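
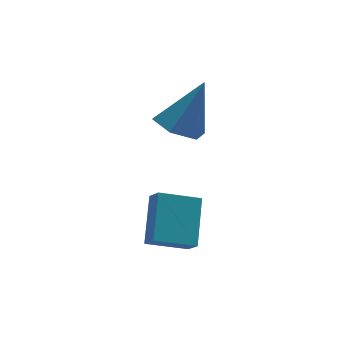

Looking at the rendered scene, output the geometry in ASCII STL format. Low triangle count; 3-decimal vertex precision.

solid 
facet normal -0.895 0.295 0.335
outer loop
vertex -2.091 -0.655 -1.335
vertex -2.14 -0.117 -1.939
vertex -2.887 -1.893 -2.372
endloop
endfacet
facet normal 0.061 -0.664 0.746
outer loop
vertex -1.58 -2.323 -2.861
vertex -2.091 -0.655 -1.335
vertex -2.887 -1.893 -2.372
endloop
endfacet
facet normal -0.895 0.295 0.336
outer loop
vertex -2.887 -1.893 -2.372
vertex -2.14 -0.117 -1.939
vertex -2.936 -1.355 -2.975
endloop
endfacet
facet normal -0.442 -0.687 -0.577
outer loop
vertex -2.936 -1.355 -2.975
vertex -1.58 -2.323 -2.861
vertex -2.887 -1.893 -2.372
endloop
endfacet
facet normal 0.442 0.687 0.576
outer loop
vertex -2.091 -0.655 -1.335
vertex -0.833 -0.547 -2.428
vertex -2.14 -0.117 -1.939
endloop
endfacet
facet normal 0.061 -0.663 0.746
outer loop
vertex -0.784 -1.085 -1.825
vertex -2.091 -0.655 -1.335
vertex -1.58 -2.323 -2.861
endloop
endfacet
facet normal 0.442 0.687 0.577
outer loop
vertex -0.784 -1.085 -1.825
vertex -0.833 -0.547 -2.428
vertex -2.091 -0.655 -1.335
endloop
endfacet
facet normal -0.061 0.663 -0.746
outer loop
vertex -2.14 -0.117 -1.939
vertex -0.833 -0.547 -2.428
vertex -2.936 -1.355 -2.975
endloop
endfacet
facet normal -0.442 -0.687 -0.576
outer loop
vertex -1.629 -1.785 -3.465
vertex -1.58 -2.323 -2.861
vertex -2.936 -1.355 -2.975
endloop
endfacet
facet normal -0.061 0.664 -0.745
outer loop
vertex -2.936 -1.355 -2.975
vertex -0.833 -0.547 -2.428
vertex -1.629 -1.785 -3.465
endloop
endfacet
facet normal 0.895 -0.295 -0.335
outer loop
vertex -1.629 -1.785 -3.465
vertex -0.784 -1.085 -1.825
vertex -1.58 -2.323 -2.861
endloop
endfacet
facet normal 0.895 -0.294 -0.335
outer loop
vertex -0.833 -0.547 -2.428
vertex -0.784 -1.085 -1.825
vertex -1.629 -1.785 -3.465
endloop
endfacet
facet normal -0.488 -0.053 -0.871
outer loop
vertex 0.795 1.739 -1.369
vertex -0.001 2.065 -0.943
vertex 0.624 2.683 -1.331
endloop
endfacet
facet normal 0.975 0.182 -0.127
outer loop
vertex 0.795 1.739 -1.369
vertex 0.624 2.683 -1.331
vertex 1.001 2.175 0.843
endloop
endfacet
facet normal -0.488 -0.053 -0.871
outer loop
vertex 0.624 2.683 -1.331
vertex -0.001 2.065 -0.943
vertex -0.172 3.009 -0.905
endloop
endfacet
facet normal 0.436 0.890 0.133
outer loop
vertex 0.624 2.683 -1.331
vertex -0.172 3.009 -0.905
vertex 1.001 2.175 0.843
endloop
endfacet
facet normal -0.489 -0.053 -0.871
outer loop
vertex -0.172 3.009 -0.905
vertex -0.001 2.065 -0.943
vertex -0.796 2.391 -0.517
endloop
endfacet
facet normal -0.356 0.728 0.586
outer loop
vertex -0.172 3.009 -0.905
vertex -0.796 2.391 -0.517
vertex 1.001 2.175 0.843
endloop
endfacet
facet normal -0.489 -0.054 -0.871
outer loop
vertex -0.796 2.391 -0.517
vertex -0.001 2.065 -0.943
vertex -0.625 1.448 -0.555
endloop
endfacet
facet normal -0.608 -0.142 0.781
outer loop
vertex -0.796 2.391 -0.517
vertex -0.625 1.448 -0.555
vertex 1.001 2.175 0.843
endloop
endfacet
facet normal -0.488 -0.054 -0.871
outer loop
vertex -0.625 1.448 -0.555
vertex -0.001 2.065 -0.943
vertex 0.171 1.121 -0.981
endloop
endfacet
facet normal -0.069 -0.850 0.523
outer loop
vertex -0.625 1.448 -0.555
vertex 0.171 1.121 -0.981
vertex 1.001 2.175 0.843
endloop
endfacet
facet normal -0.488 -0.054 -0.871
outer loop
vertex 0.171 1.121 -0.981
vertex -0.001 2.065 -0.943
vertex 0.795 1.739 -1.369
endloop
endfacet
facet normal 0.723 -0.687 0.068
outer loop
vertex 0.171 1.121 -0.981
vertex 0.795 1.739 -1.369
vertex 1.001 2.175 0.843
endloop
endfacet

endsolid


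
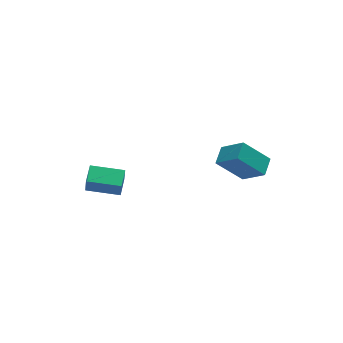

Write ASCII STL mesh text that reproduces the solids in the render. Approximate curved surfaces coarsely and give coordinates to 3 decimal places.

solid 
facet normal -0.875 0.476 0.090
outer loop
vertex -3.715 -0.022 -1.611
vertex -3.225 0.845 -1.44
vertex -3.712 0.147 -2.475
endloop
endfacet
facet normal -0.485 -0.858 -0.170
outer loop
vertex -2.295 -0.625 -2.62
vertex -3.715 -0.022 -1.611
vertex -3.712 0.147 -2.475
endloop
endfacet
facet normal -0.875 0.476 0.090
outer loop
vertex -3.712 0.147 -2.475
vertex -3.225 0.845 -1.44
vertex -3.222 1.014 -2.303
endloop
endfacet
facet normal 0.004 0.192 -0.981
outer loop
vertex -3.222 1.014 -2.303
vertex -2.295 -0.625 -2.62
vertex -3.712 0.147 -2.475
endloop
endfacet
facet normal -0.004 -0.191 0.982
outer loop
vertex -3.715 -0.022 -1.611
vertex -1.808 0.073 -1.585
vertex -3.225 0.845 -1.44
endloop
endfacet
facet normal -0.485 -0.858 -0.170
outer loop
vertex -2.298 -0.794 -1.757
vertex -3.715 -0.022 -1.611
vertex -2.295 -0.625 -2.62
endloop
endfacet
facet normal -0.004 -0.193 0.981
outer loop
vertex -2.298 -0.794 -1.757
vertex -1.808 0.073 -1.585
vertex -3.715 -0.022 -1.611
endloop
endfacet
facet normal 0.485 0.858 0.170
outer loop
vertex -3.225 0.845 -1.44
vertex -1.808 0.073 -1.585
vertex -3.222 1.014 -2.303
endloop
endfacet
facet normal 0.003 0.192 -0.981
outer loop
vertex -1.805 0.242 -2.449
vertex -2.295 -0.625 -2.62
vertex -3.222 1.014 -2.303
endloop
endfacet
facet normal 0.485 0.858 0.170
outer loop
vertex -3.222 1.014 -2.303
vertex -1.808 0.073 -1.585
vertex -1.805 0.242 -2.449
endloop
endfacet
facet normal 0.875 -0.476 -0.090
outer loop
vertex -1.805 0.242 -2.449
vertex -2.298 -0.794 -1.757
vertex -2.295 -0.625 -2.62
endloop
endfacet
facet normal 0.875 -0.476 -0.090
outer loop
vertex -1.808 0.073 -1.585
vertex -2.298 -0.794 -1.757
vertex -1.805 0.242 -2.449
endloop
endfacet
facet normal -0.460 0.600 -0.654
outer loop
vertex 1.405 -2.851 0.662
vertex 1.974 -2.126 0.927
vertex 2.534 -3.298 -0.542
endloop
endfacet
facet normal -0.594 -0.756 -0.276
outer loop
vertex 3.206 -4.174 0.413
vertex 1.405 -2.851 0.662
vertex 2.534 -3.298 -0.542
endloop
endfacet
facet normal -0.460 0.600 -0.654
outer loop
vertex 2.534 -3.298 -0.542
vertex 1.974 -2.126 0.927
vertex 3.104 -2.572 -0.277
endloop
endfacet
facet normal 0.660 -0.261 -0.704
outer loop
vertex 3.104 -2.572 -0.277
vertex 3.206 -4.174 0.413
vertex 2.534 -3.298 -0.542
endloop
endfacet
facet normal -0.660 0.261 0.704
outer loop
vertex 1.405 -2.851 0.662
vertex 2.646 -3.002 1.882
vertex 1.974 -2.126 0.927
endloop
endfacet
facet normal -0.593 -0.756 -0.277
outer loop
vertex 2.076 -3.728 1.617
vertex 1.405 -2.851 0.662
vertex 3.206 -4.174 0.413
endloop
endfacet
facet normal -0.660 0.261 0.704
outer loop
vertex 2.076 -3.728 1.617
vertex 2.646 -3.002 1.882
vertex 1.405 -2.851 0.662
endloop
endfacet
facet normal 0.593 0.756 0.276
outer loop
vertex 1.974 -2.126 0.927
vertex 2.646 -3.002 1.882
vertex 3.104 -2.572 -0.277
endloop
endfacet
facet normal 0.661 -0.261 -0.704
outer loop
vertex 3.775 -3.449 0.678
vertex 3.206 -4.174 0.413
vertex 3.104 -2.572 -0.277
endloop
endfacet
facet normal 0.594 0.755 0.276
outer loop
vertex 3.104 -2.572 -0.277
vertex 2.646 -3.002 1.882
vertex 3.775 -3.449 0.678
endloop
endfacet
facet normal 0.460 -0.600 0.654
outer loop
vertex 3.775 -3.449 0.678
vertex 2.076 -3.728 1.617
vertex 3.206 -4.174 0.413
endloop
endfacet
facet normal 0.460 -0.600 0.654
outer loop
vertex 2.646 -3.002 1.882
vertex 2.076 -3.728 1.617
vertex 3.775 -3.449 0.678
endloop
endfacet

endsolid


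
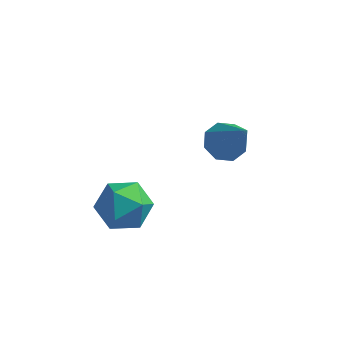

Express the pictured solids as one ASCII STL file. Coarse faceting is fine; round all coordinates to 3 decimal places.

solid 
facet normal -0.419 0.415 -0.808
outer loop
vertex 2.769 4.752 1.384
vertex 2.272 4.305 1.412
vertex 2.376 4.914 1.671
endloop
endfacet
facet normal 0.589 0.692 0.416
outer loop
vertex 2.769 4.752 1.384
vertex 2.376 4.914 1.671
vertex 3.108 3.475 3.028
endloop
endfacet
facet normal -0.418 0.415 -0.808
outer loop
vertex 2.376 4.914 1.671
vertex 2.272 4.305 1.412
vertex 1.922 4.719 1.806
endloop
endfacet
facet normal -0.066 0.667 0.742
outer loop
vertex 2.376 4.914 1.671
vertex 1.922 4.719 1.806
vertex 3.108 3.475 3.028
endloop
endfacet
facet normal -0.418 0.416 -0.808
outer loop
vertex 1.922 4.719 1.806
vertex 2.272 4.305 1.412
vertex 1.672 4.281 1.71
endloop
endfacet
facet normal -0.609 0.178 0.773
outer loop
vertex 1.922 4.719 1.806
vertex 1.672 4.281 1.71
vertex 3.108 3.475 3.028
endloop
endfacet
facet normal -0.418 0.415 -0.808
outer loop
vertex 1.672 4.281 1.71
vertex 2.272 4.305 1.412
vertex 1.774 3.858 1.44
endloop
endfacet
facet normal -0.723 -0.487 0.490
outer loop
vertex 1.672 4.281 1.71
vertex 1.774 3.858 1.44
vertex 3.108 3.475 3.028
endloop
endfacet
facet normal -0.418 0.415 -0.809
outer loop
vertex 1.774 3.858 1.44
vertex 2.272 4.305 1.412
vertex 2.167 3.696 1.154
endloop
endfacet
facet normal -0.342 -0.938 0.061
outer loop
vertex 1.774 3.858 1.44
vertex 2.167 3.696 1.154
vertex 3.108 3.475 3.028
endloop
endfacet
facet normal -0.420 0.414 -0.807
outer loop
vertex 2.167 3.696 1.154
vertex 2.272 4.305 1.412
vertex 2.621 3.891 1.018
endloop
endfacet
facet normal 0.313 -0.912 -0.265
outer loop
vertex 2.167 3.696 1.154
vertex 2.621 3.891 1.018
vertex 3.108 3.475 3.028
endloop
endfacet
facet normal -0.418 0.416 -0.808
outer loop
vertex 2.621 3.891 1.018
vertex 2.272 4.305 1.412
vertex 2.871 4.329 1.114
endloop
endfacet
facet normal 0.856 -0.424 -0.295
outer loop
vertex 2.621 3.891 1.018
vertex 2.871 4.329 1.114
vertex 3.108 3.475 3.028
endloop
endfacet
facet normal -0.419 0.415 -0.808
outer loop
vertex 2.871 4.329 1.114
vertex 2.272 4.305 1.412
vertex 2.769 4.752 1.384
endloop
endfacet
facet normal 0.970 0.242 -0.012
outer loop
vertex 2.871 4.329 1.114
vertex 2.769 4.752 1.384
vertex 3.108 3.475 3.028
endloop
endfacet
facet normal -0.294 0.390 0.872
outer loop
vertex -0.311 1.542 1.437
vertex 0.09 0.883 1.867
vertex 0.533 1.626 1.684
endloop
endfacet
facet normal -0.202 0.901 0.383
outer loop
vertex -0.311 1.542 1.437
vertex 0.533 1.626 1.684
vertex 0.276 1.907 0.887
endloop
endfacet
facet normal -0.630 0.758 -0.169
outer loop
vertex -0.311 1.542 1.437
vertex 0.276 1.907 0.887
vertex -0.325 1.339 0.577
endloop
endfacet
facet normal -0.987 0.159 -0.021
outer loop
vertex -0.311 1.542 1.437
vertex -0.325 1.339 0.577
vertex -0.44 0.706 1.183
endloop
endfacet
facet normal -0.780 -0.069 0.622
outer loop
vertex -0.311 1.542 1.437
vertex -0.44 0.706 1.183
vertex 0.09 0.883 1.867
endloop
endfacet
facet normal 0.474 0.867 0.153
outer loop
vertex 0.276 1.907 0.887
vertex 0.533 1.626 1.684
vertex 1.04 1.474 0.977
endloop
endfacet
facet normal 0.324 0.040 0.945
outer loop
vertex 0.533 1.626 1.684
vertex 0.09 0.883 1.867
vertex 0.925 0.841 1.583
endloop
endfacet
facet normal -0.462 -0.703 0.540
outer loop
vertex 0.09 0.883 1.867
vertex -0.44 0.706 1.183
vertex 0.324 0.273 1.273
endloop
endfacet
facet normal -0.798 -0.334 -0.501
outer loop
vertex -0.44 0.706 1.183
vertex -0.325 1.339 0.577
vertex 0.067 0.554 0.476
endloop
endfacet
facet normal -0.220 0.636 -0.740
outer loop
vertex -0.325 1.339 0.577
vertex 0.276 1.907 0.887
vertex 0.51 1.297 0.293
endloop
endfacet
facet normal 0.987 -0.159 0.021
outer loop
vertex 0.911 0.638 0.723
vertex 1.04 1.474 0.977
vertex 0.925 0.841 1.583
endloop
endfacet
facet normal 0.630 -0.758 0.169
outer loop
vertex 0.911 0.638 0.723
vertex 0.925 0.841 1.583
vertex 0.324 0.273 1.273
endloop
endfacet
facet normal 0.202 -0.901 -0.383
outer loop
vertex 0.911 0.638 0.723
vertex 0.324 0.273 1.273
vertex 0.067 0.554 0.476
endloop
endfacet
facet normal 0.294 -0.390 -0.872
outer loop
vertex 0.911 0.638 0.723
vertex 0.067 0.554 0.476
vertex 0.51 1.297 0.293
endloop
endfacet
facet normal 0.780 0.069 -0.622
outer loop
vertex 0.911 0.638 0.723
vertex 0.51 1.297 0.293
vertex 1.04 1.474 0.977
endloop
endfacet
facet normal 0.798 0.334 0.501
outer loop
vertex 0.925 0.841 1.583
vertex 1.04 1.474 0.977
vertex 0.533 1.626 1.684
endloop
endfacet
facet normal 0.220 -0.636 0.740
outer loop
vertex 0.324 0.273 1.273
vertex 0.925 0.841 1.583
vertex 0.09 0.883 1.867
endloop
endfacet
facet normal -0.474 -0.867 -0.153
outer loop
vertex 0.067 0.554 0.476
vertex 0.324 0.273 1.273
vertex -0.44 0.706 1.183
endloop
endfacet
facet normal -0.324 -0.040 -0.945
outer loop
vertex 0.51 1.297 0.293
vertex 0.067 0.554 0.476
vertex -0.325 1.339 0.577
endloop
endfacet
facet normal 0.462 0.703 -0.540
outer loop
vertex 1.04 1.474 0.977
vertex 0.51 1.297 0.293
vertex 0.276 1.907 0.887
endloop
endfacet

endsolid


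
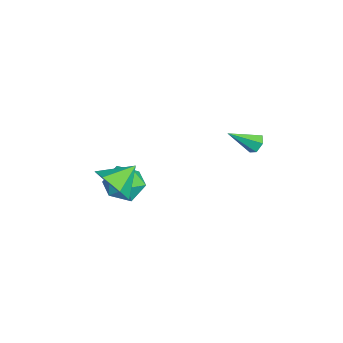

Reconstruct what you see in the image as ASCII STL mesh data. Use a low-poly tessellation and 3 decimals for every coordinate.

solid 
facet normal 0.041 0.824 -0.565
outer loop
vertex 2.48 4.724 3.562
vertex 2.071 4.539 3.262
vertex 1.971 4.842 3.697
endloop
endfacet
facet normal 0.304 0.263 0.916
outer loop
vertex 2.48 4.724 3.562
vertex 1.971 4.842 3.697
vertex 2.009 3.261 4.138
endloop
endfacet
facet normal 0.038 0.824 -0.565
outer loop
vertex 1.971 4.842 3.697
vertex 2.071 4.539 3.262
vertex 1.562 4.656 3.398
endloop
endfacet
facet normal -0.635 0.193 0.748
outer loop
vertex 1.971 4.842 3.697
vertex 1.562 4.656 3.398
vertex 2.009 3.261 4.138
endloop
endfacet
facet normal 0.039 0.825 -0.564
outer loop
vertex 1.562 4.656 3.398
vertex 2.071 4.539 3.262
vertex 1.662 4.353 2.962
endloop
endfacet
facet normal -0.952 -0.307 -0.005
outer loop
vertex 1.562 4.656 3.398
vertex 1.662 4.353 2.962
vertex 2.009 3.261 4.138
endloop
endfacet
facet normal 0.041 0.823 -0.566
outer loop
vertex 1.662 4.353 2.962
vertex 2.071 4.539 3.262
vertex 2.171 4.235 2.827
endloop
endfacet
facet normal -0.328 -0.739 -0.589
outer loop
vertex 1.662 4.353 2.962
vertex 2.171 4.235 2.827
vertex 2.009 3.261 4.138
endloop
endfacet
facet normal 0.040 0.823 -0.566
outer loop
vertex 2.171 4.235 2.827
vertex 2.071 4.539 3.262
vertex 2.58 4.421 3.126
endloop
endfacet
facet normal 0.612 -0.669 -0.421
outer loop
vertex 2.171 4.235 2.827
vertex 2.58 4.421 3.126
vertex 2.009 3.261 4.138
endloop
endfacet
facet normal 0.041 0.825 -0.564
outer loop
vertex 2.58 4.421 3.126
vertex 2.071 4.539 3.262
vertex 2.48 4.724 3.562
endloop
endfacet
facet normal 0.929 -0.169 0.330
outer loop
vertex 2.58 4.421 3.126
vertex 2.48 4.724 3.562
vertex 2.009 3.261 4.138
endloop
endfacet
facet normal 0.319 -0.792 -0.521
outer loop
vertex 2.825 -1.269 1.158
vertex 2.173 -1.888 1.7
vertex 1.848 -1.434 0.81
endloop
endfacet
facet normal -0.015 0.920 -0.393
outer loop
vertex 2.825 -1.269 1.158
vertex 1.848 -1.434 0.81
vertex 1.707 -0.732 2.46
endloop
endfacet
facet normal 0.319 -0.792 -0.521
outer loop
vertex 1.848 -1.434 0.81
vertex 2.173 -1.888 1.7
vertex 1.196 -2.053 1.352
endloop
endfacet
facet normal -0.776 0.553 -0.302
outer loop
vertex 1.848 -1.434 0.81
vertex 1.196 -2.053 1.352
vertex 1.707 -0.732 2.46
endloop
endfacet
facet normal 0.319 -0.792 -0.521
outer loop
vertex 1.196 -2.053 1.352
vertex 2.173 -1.888 1.7
vertex 1.52 -2.507 2.241
endloop
endfacet
facet normal -0.929 0.053 0.366
outer loop
vertex 1.196 -2.053 1.352
vertex 1.52 -2.507 2.241
vertex 1.707 -0.732 2.46
endloop
endfacet
facet normal 0.319 -0.792 -0.521
outer loop
vertex 1.52 -2.507 2.241
vertex 2.173 -1.888 1.7
vertex 2.497 -2.343 2.589
endloop
endfacet
facet normal -0.322 -0.082 0.943
outer loop
vertex 1.52 -2.507 2.241
vertex 2.497 -2.343 2.589
vertex 1.707 -0.732 2.46
endloop
endfacet
facet normal 0.318 -0.792 -0.521
outer loop
vertex 2.497 -2.343 2.589
vertex 2.173 -1.888 1.7
vertex 3.15 -1.724 2.047
endloop
endfacet
facet normal 0.439 0.284 0.853
outer loop
vertex 2.497 -2.343 2.589
vertex 3.15 -1.724 2.047
vertex 1.707 -0.732 2.46
endloop
endfacet
facet normal 0.318 -0.792 -0.522
outer loop
vertex 3.15 -1.724 2.047
vertex 2.173 -1.888 1.7
vertex 2.825 -1.269 1.158
endloop
endfacet
facet normal 0.592 0.784 0.185
outer loop
vertex 3.15 -1.724 2.047
vertex 2.825 -1.269 1.158
vertex 1.707 -0.732 2.46
endloop
endfacet
facet normal -0.946 0.275 0.170
outer loop
vertex -0.697 -0.948 -0.306
vertex -0.562 -1.132 0.742
vertex -0.353 -0.162 0.337
endloop
endfacet
facet normal -0.679 0.620 -0.394
outer loop
vertex -0.697 -0.948 -0.306
vertex -0.353 -0.162 0.337
vertex 0.089 -0.294 -0.631
endloop
endfacet
facet normal -0.471 0.132 -0.872
outer loop
vertex -0.697 -0.948 -0.306
vertex 0.089 -0.294 -0.631
vertex 0.153 -1.347 -0.825
endloop
endfacet
facet normal -0.610 -0.515 -0.603
outer loop
vertex -0.697 -0.948 -0.306
vertex 0.153 -1.347 -0.825
vertex -0.249 -1.865 0.024
endloop
endfacet
facet normal -0.904 -0.426 0.042
outer loop
vertex -0.697 -0.948 -0.306
vertex -0.249 -1.865 0.024
vertex -0.562 -1.132 0.742
endloop
endfacet
facet normal -0.101 0.979 -0.179
outer loop
vertex 0.089 -0.294 -0.631
vertex -0.353 -0.162 0.337
vertex 0.709 -0.075 0.216
endloop
endfacet
facet normal -0.534 0.421 0.733
outer loop
vertex -0.353 -0.162 0.337
vertex -0.562 -1.132 0.742
vertex 0.307 -0.593 1.065
endloop
endfacet
facet normal -0.465 -0.713 0.525
outer loop
vertex -0.562 -1.132 0.742
vertex -0.249 -1.865 0.024
vertex 0.371 -1.646 0.871
endloop
endfacet
facet normal 0.011 -0.856 -0.517
outer loop
vertex -0.249 -1.865 0.024
vertex 0.153 -1.347 -0.825
vertex 0.813 -1.778 -0.097
endloop
endfacet
facet normal 0.236 0.190 -0.953
outer loop
vertex 0.153 -1.347 -0.825
vertex 0.089 -0.294 -0.631
vertex 1.022 -0.808 -0.502
endloop
endfacet
facet normal 0.610 0.515 0.603
outer loop
vertex 1.157 -0.992 0.546
vertex 0.709 -0.075 0.216
vertex 0.307 -0.593 1.065
endloop
endfacet
facet normal 0.471 -0.132 0.872
outer loop
vertex 1.157 -0.992 0.546
vertex 0.307 -0.593 1.065
vertex 0.371 -1.646 0.871
endloop
endfacet
facet normal 0.679 -0.620 0.394
outer loop
vertex 1.157 -0.992 0.546
vertex 0.371 -1.646 0.871
vertex 0.813 -1.778 -0.097
endloop
endfacet
facet normal 0.946 -0.275 -0.170
outer loop
vertex 1.157 -0.992 0.546
vertex 0.813 -1.778 -0.097
vertex 1.022 -0.808 -0.502
endloop
endfacet
facet normal 0.904 0.426 -0.042
outer loop
vertex 1.157 -0.992 0.546
vertex 1.022 -0.808 -0.502
vertex 0.709 -0.075 0.216
endloop
endfacet
facet normal -0.011 0.856 0.517
outer loop
vertex 0.307 -0.593 1.065
vertex 0.709 -0.075 0.216
vertex -0.353 -0.162 0.337
endloop
endfacet
facet normal -0.236 -0.190 0.953
outer loop
vertex 0.371 -1.646 0.871
vertex 0.307 -0.593 1.065
vertex -0.562 -1.132 0.742
endloop
endfacet
facet normal 0.101 -0.979 0.179
outer loop
vertex 0.813 -1.778 -0.097
vertex 0.371 -1.646 0.871
vertex -0.249 -1.865 0.024
endloop
endfacet
facet normal 0.534 -0.421 -0.733
outer loop
vertex 1.022 -0.808 -0.502
vertex 0.813 -1.778 -0.097
vertex 0.153 -1.347 -0.825
endloop
endfacet
facet normal 0.465 0.713 -0.525
outer loop
vertex 0.709 -0.075 0.216
vertex 1.022 -0.808 -0.502
vertex 0.089 -0.294 -0.631
endloop
endfacet

endsolid


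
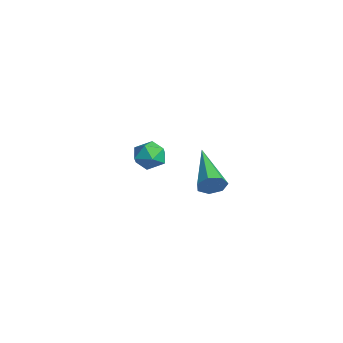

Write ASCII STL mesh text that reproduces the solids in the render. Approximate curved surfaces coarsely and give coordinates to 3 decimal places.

solid 
facet normal 0.915 -0.177 -0.363
outer loop
vertex 2.272 2.459 2.281
vertex 2.026 2.175 1.8
vertex 2.165 2.765 1.863
endloop
endfacet
facet normal 0.118 0.815 0.567
outer loop
vertex 2.272 2.459 2.281
vertex 2.165 2.765 1.863
vertex 0.014 2.565 2.6
endloop
endfacet
facet normal 0.915 -0.177 -0.362
outer loop
vertex 2.165 2.765 1.863
vertex 2.026 2.175 1.8
vertex 1.954 2.627 1.397
endloop
endfacet
facet normal -0.162 0.964 -0.212
outer loop
vertex 2.165 2.765 1.863
vertex 1.954 2.627 1.397
vertex 0.014 2.565 2.6
endloop
endfacet
facet normal 0.915 -0.178 -0.363
outer loop
vertex 1.954 2.627 1.397
vertex 2.026 2.175 1.8
vertex 1.797 2.148 1.236
endloop
endfacet
facet normal -0.488 0.418 -0.766
outer loop
vertex 1.954 2.627 1.397
vertex 1.797 2.148 1.236
vertex 0.014 2.565 2.6
endloop
endfacet
facet normal 0.915 -0.178 -0.363
outer loop
vertex 1.797 2.148 1.236
vertex 2.026 2.175 1.8
vertex 1.812 1.689 1.499
endloop
endfacet
facet normal -0.613 -0.408 -0.677
outer loop
vertex 1.797 2.148 1.236
vertex 1.812 1.689 1.499
vertex 0.014 2.565 2.6
endloop
endfacet
facet normal 0.914 -0.177 -0.364
outer loop
vertex 1.812 1.689 1.499
vertex 2.026 2.175 1.8
vertex 1.989 1.596 1.989
endloop
endfacet
facet normal -0.443 -0.896 -0.010
outer loop
vertex 1.812 1.689 1.499
vertex 1.989 1.596 1.989
vertex 0.014 2.565 2.6
endloop
endfacet
facet normal 0.915 -0.177 -0.363
outer loop
vertex 1.989 1.596 1.989
vertex 2.026 2.175 1.8
vertex 2.193 1.938 2.337
endloop
endfacet
facet normal -0.107 -0.677 0.728
outer loop
vertex 1.989 1.596 1.989
vertex 2.193 1.938 2.337
vertex 0.014 2.565 2.6
endloop
endfacet
facet normal 0.915 -0.178 -0.363
outer loop
vertex 2.193 1.938 2.337
vertex 2.026 2.175 1.8
vertex 2.272 2.459 2.281
endloop
endfacet
facet normal 0.143 0.084 0.986
outer loop
vertex 2.193 1.938 2.337
vertex 2.272 2.459 2.281
vertex 0.014 2.565 2.6
endloop
endfacet
facet normal -0.748 0.637 0.187
outer loop
vertex -3.672 2.443 0.598
vertex -4.188 1.871 0.485
vertex -3.9 2.0 1.196
endloop
endfacet
facet normal -0.161 0.821 0.547
outer loop
vertex -3.672 2.443 0.598
vertex -3.9 2.0 1.196
vertex -3.151 2.197 1.121
endloop
endfacet
facet normal 0.364 0.928 0.074
outer loop
vertex -3.672 2.443 0.598
vertex -3.151 2.197 1.121
vertex -2.976 2.189 0.363
endloop
endfacet
facet normal 0.100 0.810 -0.578
outer loop
vertex -3.672 2.443 0.598
vertex -2.976 2.189 0.363
vertex -3.616 1.988 -0.03
endloop
endfacet
facet normal -0.587 0.630 -0.509
outer loop
vertex -3.672 2.443 0.598
vertex -3.616 1.988 -0.03
vertex -4.188 1.871 0.485
endloop
endfacet
facet normal 0.025 0.271 0.962
outer loop
vertex -3.151 2.197 1.121
vertex -3.9 2.0 1.196
vertex -3.344 1.472 1.33
endloop
endfacet
facet normal -0.925 -0.028 0.380
outer loop
vertex -3.9 2.0 1.196
vertex -4.188 1.871 0.485
vertex -3.984 1.271 0.937
endloop
endfacet
facet normal -0.664 -0.038 -0.747
outer loop
vertex -4.188 1.871 0.485
vertex -3.616 1.988 -0.03
vertex -3.809 1.263 0.179
endloop
endfacet
facet normal 0.447 0.253 -0.858
outer loop
vertex -3.616 1.988 -0.03
vertex -2.976 2.189 0.363
vertex -3.06 1.46 0.104
endloop
endfacet
facet normal 0.873 0.445 0.197
outer loop
vertex -2.976 2.189 0.363
vertex -3.151 2.197 1.121
vertex -2.772 1.589 0.815
endloop
endfacet
facet normal -0.100 -0.810 0.578
outer loop
vertex -3.288 1.017 0.702
vertex -3.344 1.472 1.33
vertex -3.984 1.271 0.937
endloop
endfacet
facet normal -0.364 -0.928 -0.074
outer loop
vertex -3.288 1.017 0.702
vertex -3.984 1.271 0.937
vertex -3.809 1.263 0.179
endloop
endfacet
facet normal 0.161 -0.821 -0.547
outer loop
vertex -3.288 1.017 0.702
vertex -3.809 1.263 0.179
vertex -3.06 1.46 0.104
endloop
endfacet
facet normal 0.748 -0.637 -0.187
outer loop
vertex -3.288 1.017 0.702
vertex -3.06 1.46 0.104
vertex -2.772 1.589 0.815
endloop
endfacet
facet normal 0.587 -0.630 0.509
outer loop
vertex -3.288 1.017 0.702
vertex -2.772 1.589 0.815
vertex -3.344 1.472 1.33
endloop
endfacet
facet normal -0.447 -0.253 0.858
outer loop
vertex -3.984 1.271 0.937
vertex -3.344 1.472 1.33
vertex -3.9 2.0 1.196
endloop
endfacet
facet normal -0.873 -0.445 -0.197
outer loop
vertex -3.809 1.263 0.179
vertex -3.984 1.271 0.937
vertex -4.188 1.871 0.485
endloop
endfacet
facet normal -0.025 -0.271 -0.962
outer loop
vertex -3.06 1.46 0.104
vertex -3.809 1.263 0.179
vertex -3.616 1.988 -0.03
endloop
endfacet
facet normal 0.925 0.028 -0.380
outer loop
vertex -2.772 1.589 0.815
vertex -3.06 1.46 0.104
vertex -2.976 2.189 0.363
endloop
endfacet
facet normal 0.664 0.038 0.747
outer loop
vertex -3.344 1.472 1.33
vertex -2.772 1.589 0.815
vertex -3.151 2.197 1.121
endloop
endfacet

endsolid


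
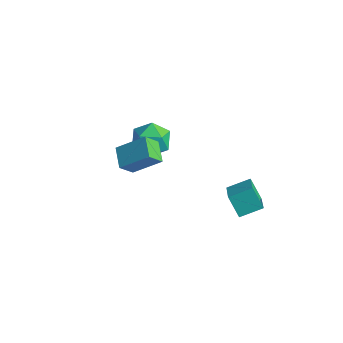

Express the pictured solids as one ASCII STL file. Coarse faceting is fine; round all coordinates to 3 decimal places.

solid 
facet normal -0.607 0.015 0.795
outer loop
vertex 1.537 1.021 -1.908
vertex 2.229 2.19 -1.401
vertex 0.279 2.192 -2.891
endloop
endfacet
facet normal -0.477 -0.806 -0.349
outer loop
vertex 1.171 2.17 -4.059
vertex 1.537 1.021 -1.908
vertex 0.279 2.192 -2.891
endloop
endfacet
facet normal -0.607 0.015 0.795
outer loop
vertex 0.279 2.192 -2.891
vertex 2.229 2.19 -1.401
vertex 0.971 3.361 -2.384
endloop
endfacet
facet normal -0.635 0.591 -0.496
outer loop
vertex 0.971 3.361 -2.384
vertex 1.171 2.17 -4.059
vertex 0.279 2.192 -2.891
endloop
endfacet
facet normal 0.635 -0.591 0.496
outer loop
vertex 1.537 1.021 -1.908
vertex 3.121 2.168 -2.569
vertex 2.229 2.19 -1.401
endloop
endfacet
facet normal -0.477 -0.806 -0.349
outer loop
vertex 2.429 0.999 -3.076
vertex 1.537 1.021 -1.908
vertex 1.171 2.17 -4.059
endloop
endfacet
facet normal 0.635 -0.591 0.496
outer loop
vertex 2.429 0.999 -3.076
vertex 3.121 2.168 -2.569
vertex 1.537 1.021 -1.908
endloop
endfacet
facet normal 0.477 0.806 0.349
outer loop
vertex 2.229 2.19 -1.401
vertex 3.121 2.168 -2.569
vertex 0.971 3.361 -2.384
endloop
endfacet
facet normal -0.635 0.591 -0.496
outer loop
vertex 1.863 3.339 -3.552
vertex 1.171 2.17 -4.059
vertex 0.971 3.361 -2.384
endloop
endfacet
facet normal 0.477 0.806 0.349
outer loop
vertex 0.971 3.361 -2.384
vertex 3.121 2.168 -2.569
vertex 1.863 3.339 -3.552
endloop
endfacet
facet normal 0.607 -0.015 -0.795
outer loop
vertex 1.863 3.339 -3.552
vertex 2.429 0.999 -3.076
vertex 1.171 2.17 -4.059
endloop
endfacet
facet normal 0.607 -0.015 -0.795
outer loop
vertex 3.121 2.168 -2.569
vertex 2.429 0.999 -3.076
vertex 1.863 3.339 -3.552
endloop
endfacet
facet normal -0.776 0.524 0.350
outer loop
vertex -0.512 -3.128 4.942
vertex -0.366 -2.325 4.063
vertex -1.694 -4.133 3.827
endloop
endfacet
facet normal -0.121 -0.670 0.732
outer loop
vertex -0.654 -4.835 3.357
vertex -0.512 -3.128 4.942
vertex -1.694 -4.133 3.827
endloop
endfacet
facet normal -0.776 0.524 0.351
outer loop
vertex -1.694 -4.133 3.827
vertex -0.366 -2.325 4.063
vertex -1.548 -3.329 2.948
endloop
endfacet
facet normal -0.619 -0.526 -0.584
outer loop
vertex -1.548 -3.329 2.948
vertex -0.654 -4.835 3.357
vertex -1.694 -4.133 3.827
endloop
endfacet
facet normal 0.619 0.526 0.583
outer loop
vertex -0.512 -3.128 4.942
vertex 0.674 -3.027 3.593
vertex -0.366 -2.325 4.063
endloop
endfacet
facet normal -0.122 -0.670 0.732
outer loop
vertex 0.528 -3.831 4.472
vertex -0.512 -3.128 4.942
vertex -0.654 -4.835 3.357
endloop
endfacet
facet normal 0.619 0.526 0.584
outer loop
vertex 0.528 -3.831 4.472
vertex 0.674 -3.027 3.593
vertex -0.512 -3.128 4.942
endloop
endfacet
facet normal 0.121 0.670 -0.732
outer loop
vertex -0.366 -2.325 4.063
vertex 0.674 -3.027 3.593
vertex -1.548 -3.329 2.948
endloop
endfacet
facet normal -0.619 -0.526 -0.583
outer loop
vertex -0.508 -4.032 2.478
vertex -0.654 -4.835 3.357
vertex -1.548 -3.329 2.948
endloop
endfacet
facet normal 0.122 0.670 -0.733
outer loop
vertex -1.548 -3.329 2.948
vertex 0.674 -3.027 3.593
vertex -0.508 -4.032 2.478
endloop
endfacet
facet normal 0.776 -0.525 -0.350
outer loop
vertex -0.508 -4.032 2.478
vertex 0.528 -3.831 4.472
vertex -0.654 -4.835 3.357
endloop
endfacet
facet normal 0.776 -0.524 -0.350
outer loop
vertex 0.674 -3.027 3.593
vertex 0.528 -3.831 4.472
vertex -0.508 -4.032 2.478
endloop
endfacet
facet normal 0.362 0.495 0.790
outer loop
vertex -3.031 1.054 0.725
vertex -3.71 0.354 1.475
vertex -2.57 0.004 1.172
endloop
endfacet
facet normal 0.839 0.479 0.260
outer loop
vertex -3.031 1.054 0.725
vertex -2.57 0.004 1.172
vertex -2.379 0.308 -0.005
endloop
endfacet
facet normal 0.540 0.780 -0.315
outer loop
vertex -3.031 1.054 0.725
vertex -2.379 0.308 -0.005
vertex -3.402 0.845 -0.429
endloop
endfacet
facet normal -0.121 0.983 -0.139
outer loop
vertex -3.031 1.054 0.725
vertex -3.402 0.845 -0.429
vertex -4.224 0.873 0.486
endloop
endfacet
facet normal -0.231 0.807 0.544
outer loop
vertex -3.031 1.054 0.725
vertex -4.224 0.873 0.486
vertex -3.71 0.354 1.475
endloop
endfacet
facet normal 0.973 -0.205 0.105
outer loop
vertex -2.379 0.308 -0.005
vertex -2.57 0.004 1.172
vertex -2.656 -0.853 0.294
endloop
endfacet
facet normal 0.201 -0.178 0.963
outer loop
vertex -2.57 0.004 1.172
vertex -3.71 0.354 1.475
vertex -3.478 -0.825 1.209
endloop
endfacet
facet normal -0.758 0.326 0.565
outer loop
vertex -3.71 0.354 1.475
vertex -4.224 0.873 0.486
vertex -4.501 -0.288 0.785
endloop
endfacet
facet normal -0.580 0.611 -0.539
outer loop
vertex -4.224 0.873 0.486
vertex -3.402 0.845 -0.429
vertex -4.31 0.016 -0.392
endloop
endfacet
facet normal 0.490 0.282 -0.825
outer loop
vertex -3.402 0.845 -0.429
vertex -2.379 0.308 -0.005
vertex -3.17 -0.334 -0.695
endloop
endfacet
facet normal 0.121 -0.983 0.139
outer loop
vertex -3.849 -1.034 0.055
vertex -2.656 -0.853 0.294
vertex -3.478 -0.825 1.209
endloop
endfacet
facet normal -0.540 -0.780 0.315
outer loop
vertex -3.849 -1.034 0.055
vertex -3.478 -0.825 1.209
vertex -4.501 -0.288 0.785
endloop
endfacet
facet normal -0.839 -0.479 -0.260
outer loop
vertex -3.849 -1.034 0.055
vertex -4.501 -0.288 0.785
vertex -4.31 0.016 -0.392
endloop
endfacet
facet normal -0.362 -0.495 -0.790
outer loop
vertex -3.849 -1.034 0.055
vertex -4.31 0.016 -0.392
vertex -3.17 -0.334 -0.695
endloop
endfacet
facet normal 0.231 -0.807 -0.544
outer loop
vertex -3.849 -1.034 0.055
vertex -3.17 -0.334 -0.695
vertex -2.656 -0.853 0.294
endloop
endfacet
facet normal 0.580 -0.611 0.539
outer loop
vertex -3.478 -0.825 1.209
vertex -2.656 -0.853 0.294
vertex -2.57 0.004 1.172
endloop
endfacet
facet normal -0.490 -0.282 0.825
outer loop
vertex -4.501 -0.288 0.785
vertex -3.478 -0.825 1.209
vertex -3.71 0.354 1.475
endloop
endfacet
facet normal -0.973 0.205 -0.105
outer loop
vertex -4.31 0.016 -0.392
vertex -4.501 -0.288 0.785
vertex -4.224 0.873 0.486
endloop
endfacet
facet normal -0.201 0.178 -0.963
outer loop
vertex -3.17 -0.334 -0.695
vertex -4.31 0.016 -0.392
vertex -3.402 0.845 -0.429
endloop
endfacet
facet normal 0.758 -0.326 -0.565
outer loop
vertex -2.656 -0.853 0.294
vertex -3.17 -0.334 -0.695
vertex -2.379 0.308 -0.005
endloop
endfacet

endsolid


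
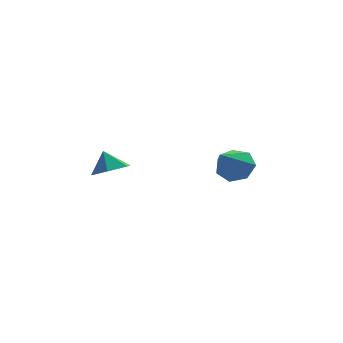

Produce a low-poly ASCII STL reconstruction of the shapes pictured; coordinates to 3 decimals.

solid 
facet normal 0.290 -0.386 -0.876
outer loop
vertex -1.425 -3.637 -0.584
vertex -2.086 -3.204 -0.994
vertex -1.29 -2.817 -0.901
endloop
endfacet
facet normal 0.593 0.204 0.779
outer loop
vertex -1.425 -3.637 -0.584
vertex -1.29 -2.817 -0.901
vertex -2.394 -2.796 -0.066
endloop
endfacet
facet normal 0.290 -0.386 -0.876
outer loop
vertex -1.29 -2.817 -0.901
vertex -2.086 -3.204 -0.994
vertex -1.951 -2.384 -1.311
endloop
endfacet
facet normal 0.317 0.861 0.398
outer loop
vertex -1.29 -2.817 -0.901
vertex -1.951 -2.384 -1.311
vertex -2.394 -2.796 -0.066
endloop
endfacet
facet normal 0.291 -0.386 -0.875
outer loop
vertex -1.951 -2.384 -1.311
vertex -2.086 -3.204 -0.994
vertex -2.747 -2.772 -1.404
endloop
endfacet
facet normal -0.447 0.885 0.134
outer loop
vertex -1.951 -2.384 -1.311
vertex -2.747 -2.772 -1.404
vertex -2.394 -2.796 -0.066
endloop
endfacet
facet normal 0.291 -0.386 -0.875
outer loop
vertex -2.747 -2.772 -1.404
vertex -2.086 -3.204 -0.994
vertex -2.881 -3.592 -1.087
endloop
endfacet
facet normal -0.935 0.250 0.251
outer loop
vertex -2.747 -2.772 -1.404
vertex -2.881 -3.592 -1.087
vertex -2.394 -2.796 -0.066
endloop
endfacet
facet normal 0.291 -0.386 -0.876
outer loop
vertex -2.881 -3.592 -1.087
vertex -2.086 -3.204 -0.994
vertex -2.221 -4.025 -0.677
endloop
endfacet
facet normal -0.660 -0.407 0.632
outer loop
vertex -2.881 -3.592 -1.087
vertex -2.221 -4.025 -0.677
vertex -2.394 -2.796 -0.066
endloop
endfacet
facet normal 0.290 -0.386 -0.876
outer loop
vertex -2.221 -4.025 -0.677
vertex -2.086 -3.204 -0.994
vertex -1.425 -3.637 -0.584
endloop
endfacet
facet normal 0.105 -0.431 0.896
outer loop
vertex -2.221 -4.025 -0.677
vertex -1.425 -3.637 -0.584
vertex -2.394 -2.796 -0.066
endloop
endfacet
facet normal 0.381 0.683 -0.624
outer loop
vertex 3.899 1.345 -2.007
vertex 3.282 1.086 -2.667
vertex 3.188 1.745 -2.003
endloop
endfacet
facet normal 0.137 0.234 0.962
outer loop
vertex 3.899 1.345 -2.007
vertex 3.188 1.745 -2.003
vertex 2.518 -0.286 -1.413
endloop
endfacet
facet normal 0.380 0.683 -0.624
outer loop
vertex 3.188 1.745 -2.003
vertex 3.282 1.086 -2.667
vertex 2.548 1.649 -2.498
endloop
endfacet
facet normal -0.598 0.399 0.695
outer loop
vertex 3.188 1.745 -2.003
vertex 2.548 1.649 -2.498
vertex 2.518 -0.286 -1.413
endloop
endfacet
facet normal 0.380 0.683 -0.624
outer loop
vertex 2.548 1.649 -2.498
vertex 3.282 1.086 -2.667
vertex 2.46 1.129 -3.121
endloop
endfacet
facet normal -0.994 0.064 0.087
outer loop
vertex 2.548 1.649 -2.498
vertex 2.46 1.129 -3.121
vertex 2.518 -0.286 -1.413
endloop
endfacet
facet normal 0.380 0.683 -0.624
outer loop
vertex 2.46 1.129 -3.121
vertex 3.282 1.086 -2.667
vertex 2.991 0.577 -3.402
endloop
endfacet
facet normal -0.753 -0.519 -0.404
outer loop
vertex 2.46 1.129 -3.121
vertex 2.991 0.577 -3.402
vertex 2.518 -0.286 -1.413
endloop
endfacet
facet normal 0.380 0.683 -0.624
outer loop
vertex 2.991 0.577 -3.402
vertex 3.282 1.086 -2.667
vertex 3.741 0.409 -3.129
endloop
endfacet
facet normal -0.055 -0.911 -0.408
outer loop
vertex 2.991 0.577 -3.402
vertex 3.741 0.409 -3.129
vertex 2.518 -0.286 -1.413
endloop
endfacet
facet normal 0.380 0.683 -0.624
outer loop
vertex 3.741 0.409 -3.129
vertex 3.282 1.086 -2.667
vertex 4.146 0.751 -2.508
endloop
endfacet
facet normal 0.572 -0.817 0.077
outer loop
vertex 3.741 0.409 -3.129
vertex 4.146 0.751 -2.508
vertex 2.518 -0.286 -1.413
endloop
endfacet
facet normal 0.380 0.684 -0.623
outer loop
vertex 4.146 0.751 -2.508
vertex 3.282 1.086 -2.667
vertex 3.899 1.345 -2.007
endloop
endfacet
facet normal 0.658 -0.307 0.688
outer loop
vertex 4.146 0.751 -2.508
vertex 3.899 1.345 -2.007
vertex 2.518 -0.286 -1.413
endloop
endfacet

endsolid


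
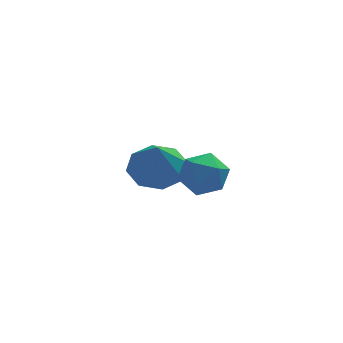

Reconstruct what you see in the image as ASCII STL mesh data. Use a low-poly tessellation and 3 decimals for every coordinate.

solid 
facet normal 0.083 0.444 -0.892
outer loop
vertex 3.031 1.029 -4.136
vertex 2.453 0.532 -4.437
vertex 2.454 1.266 -4.072
endloop
endfacet
facet normal 0.286 0.471 0.835
outer loop
vertex 3.031 1.029 -4.136
vertex 2.454 1.266 -4.072
vertex 2.347 -0.032 -3.303
endloop
endfacet
facet normal 0.082 0.444 -0.892
outer loop
vertex 2.454 1.266 -4.072
vertex 2.453 0.532 -4.437
vertex 1.876 1.073 -4.221
endloop
endfacet
facet normal -0.368 0.496 0.786
outer loop
vertex 2.454 1.266 -4.072
vertex 1.876 1.073 -4.221
vertex 2.347 -0.032 -3.303
endloop
endfacet
facet normal 0.082 0.444 -0.892
outer loop
vertex 1.876 1.073 -4.221
vertex 2.453 0.532 -4.437
vertex 1.636 0.563 -4.497
endloop
endfacet
facet normal -0.833 0.097 0.545
outer loop
vertex 1.876 1.073 -4.221
vertex 1.636 0.563 -4.497
vertex 2.347 -0.032 -3.303
endloop
endfacet
facet normal 0.082 0.444 -0.892
outer loop
vertex 1.636 0.563 -4.497
vertex 2.453 0.532 -4.437
vertex 1.874 0.035 -4.738
endloop
endfacet
facet normal -0.834 -0.491 0.252
outer loop
vertex 1.636 0.563 -4.497
vertex 1.874 0.035 -4.738
vertex 2.347 -0.032 -3.303
endloop
endfacet
facet normal 0.084 0.443 -0.893
outer loop
vertex 1.874 0.035 -4.738
vertex 2.453 0.532 -4.437
vertex 2.452 -0.203 -4.802
endloop
endfacet
facet normal -0.372 -0.925 0.079
outer loop
vertex 1.874 0.035 -4.738
vertex 2.452 -0.203 -4.802
vertex 2.347 -0.032 -3.303
endloop
endfacet
facet normal 0.084 0.443 -0.893
outer loop
vertex 2.452 -0.203 -4.802
vertex 2.453 0.532 -4.437
vertex 3.03 -0.01 -4.652
endloop
endfacet
facet normal 0.284 -0.950 0.128
outer loop
vertex 2.452 -0.203 -4.802
vertex 3.03 -0.01 -4.652
vertex 2.347 -0.032 -3.303
endloop
endfacet
facet normal 0.083 0.443 -0.893
outer loop
vertex 3.03 -0.01 -4.652
vertex 2.453 0.532 -4.437
vertex 3.27 0.501 -4.376
endloop
endfacet
facet normal 0.748 -0.551 0.370
outer loop
vertex 3.03 -0.01 -4.652
vertex 3.27 0.501 -4.376
vertex 2.347 -0.032 -3.303
endloop
endfacet
facet normal 0.083 0.443 -0.892
outer loop
vertex 3.27 0.501 -4.376
vertex 2.453 0.532 -4.437
vertex 3.031 1.029 -4.136
endloop
endfacet
facet normal 0.748 0.038 0.662
outer loop
vertex 3.27 0.501 -4.376
vertex 3.031 1.029 -4.136
vertex 2.347 -0.032 -3.303
endloop
endfacet
facet normal -0.292 0.403 0.867
outer loop
vertex 2.72 -1.832 -2.604
vertex 2.73 -2.46 -2.309
vertex 3.3 -2.064 -2.301
endloop
endfacet
facet normal 0.093 0.868 0.487
outer loop
vertex 2.72 -1.832 -2.604
vertex 3.3 -2.064 -2.301
vertex 3.336 -1.728 -2.907
endloop
endfacet
facet normal -0.232 0.963 -0.141
outer loop
vertex 2.72 -1.832 -2.604
vertex 3.336 -1.728 -2.907
vertex 2.788 -1.916 -3.29
endloop
endfacet
facet normal -0.819 0.554 -0.149
outer loop
vertex 2.72 -1.832 -2.604
vertex 2.788 -1.916 -3.29
vertex 2.414 -2.369 -2.92
endloop
endfacet
facet normal -0.856 0.209 0.474
outer loop
vertex 2.72 -1.832 -2.604
vertex 2.414 -2.369 -2.92
vertex 2.73 -2.46 -2.309
endloop
endfacet
facet normal 0.732 0.576 0.363
outer loop
vertex 3.336 -1.728 -2.907
vertex 3.3 -2.064 -2.301
vertex 3.726 -2.291 -2.8
endloop
endfacet
facet normal 0.109 -0.177 0.978
outer loop
vertex 3.3 -2.064 -2.301
vertex 2.73 -2.46 -2.309
vertex 3.352 -2.744 -2.43
endloop
endfacet
facet normal -0.802 -0.490 0.342
outer loop
vertex 2.73 -2.46 -2.309
vertex 2.414 -2.369 -2.92
vertex 2.804 -2.932 -2.813
endloop
endfacet
facet normal -0.743 0.070 -0.666
outer loop
vertex 2.414 -2.369 -2.92
vertex 2.788 -1.916 -3.29
vertex 2.84 -2.596 -3.419
endloop
endfacet
facet normal 0.206 0.729 -0.653
outer loop
vertex 2.788 -1.916 -3.29
vertex 3.336 -1.728 -2.907
vertex 3.41 -2.2 -3.411
endloop
endfacet
facet normal 0.819 -0.554 0.149
outer loop
vertex 3.42 -2.828 -3.116
vertex 3.726 -2.291 -2.8
vertex 3.352 -2.744 -2.43
endloop
endfacet
facet normal 0.232 -0.963 0.141
outer loop
vertex 3.42 -2.828 -3.116
vertex 3.352 -2.744 -2.43
vertex 2.804 -2.932 -2.813
endloop
endfacet
facet normal -0.093 -0.868 -0.487
outer loop
vertex 3.42 -2.828 -3.116
vertex 2.804 -2.932 -2.813
vertex 2.84 -2.596 -3.419
endloop
endfacet
facet normal 0.292 -0.403 -0.867
outer loop
vertex 3.42 -2.828 -3.116
vertex 2.84 -2.596 -3.419
vertex 3.41 -2.2 -3.411
endloop
endfacet
facet normal 0.856 -0.209 -0.474
outer loop
vertex 3.42 -2.828 -3.116
vertex 3.41 -2.2 -3.411
vertex 3.726 -2.291 -2.8
endloop
endfacet
facet normal 0.743 -0.070 0.666
outer loop
vertex 3.352 -2.744 -2.43
vertex 3.726 -2.291 -2.8
vertex 3.3 -2.064 -2.301
endloop
endfacet
facet normal -0.206 -0.729 0.653
outer loop
vertex 2.804 -2.932 -2.813
vertex 3.352 -2.744 -2.43
vertex 2.73 -2.46 -2.309
endloop
endfacet
facet normal -0.732 -0.576 -0.363
outer loop
vertex 2.84 -2.596 -3.419
vertex 2.804 -2.932 -2.813
vertex 2.414 -2.369 -2.92
endloop
endfacet
facet normal -0.109 0.177 -0.978
outer loop
vertex 3.41 -2.2 -3.411
vertex 2.84 -2.596 -3.419
vertex 2.788 -1.916 -3.29
endloop
endfacet
facet normal 0.802 0.490 -0.342
outer loop
vertex 3.726 -2.291 -2.8
vertex 3.41 -2.2 -3.411
vertex 3.336 -1.728 -2.907
endloop
endfacet

endsolid


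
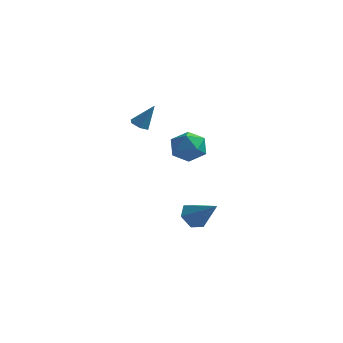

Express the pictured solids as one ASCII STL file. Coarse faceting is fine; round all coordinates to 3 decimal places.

solid 
facet normal 0.212 0.231 0.950
outer loop
vertex -1.431 -2.744 1.317
vertex -1.15 -3.698 1.486
vertex -0.472 -3.021 1.17
endloop
endfacet
facet normal 0.310 0.794 0.523
outer loop
vertex -1.431 -2.744 1.317
vertex -0.472 -3.021 1.17
vertex -0.928 -2.408 0.51
endloop
endfacet
facet normal -0.309 0.931 0.195
outer loop
vertex -1.431 -2.744 1.317
vertex -0.928 -2.408 0.51
vertex -1.888 -2.707 0.418
endloop
endfacet
facet normal -0.788 0.452 0.419
outer loop
vertex -1.431 -2.744 1.317
vertex -1.888 -2.707 0.418
vertex -2.025 -3.505 1.021
endloop
endfacet
facet normal -0.466 0.020 0.885
outer loop
vertex -1.431 -2.744 1.317
vertex -2.025 -3.505 1.021
vertex -1.15 -3.698 1.486
endloop
endfacet
facet normal 0.789 0.614 0.026
outer loop
vertex -0.928 -2.408 0.51
vertex -0.472 -3.021 1.17
vertex -0.335 -3.155 0.179
endloop
endfacet
facet normal 0.631 -0.298 0.716
outer loop
vertex -0.472 -3.021 1.17
vertex -1.15 -3.698 1.486
vertex -0.472 -3.953 0.782
endloop
endfacet
facet normal -0.466 -0.640 0.611
outer loop
vertex -1.15 -3.698 1.486
vertex -2.025 -3.505 1.021
vertex -1.432 -4.252 0.69
endloop
endfacet
facet normal -0.988 0.060 -0.145
outer loop
vertex -2.025 -3.505 1.021
vertex -1.888 -2.707 0.418
vertex -1.888 -3.639 0.03
endloop
endfacet
facet normal -0.212 0.836 -0.507
outer loop
vertex -1.888 -2.707 0.418
vertex -0.928 -2.408 0.51
vertex -1.21 -2.962 -0.286
endloop
endfacet
facet normal 0.788 -0.452 -0.419
outer loop
vertex -0.929 -3.916 -0.117
vertex -0.335 -3.155 0.179
vertex -0.472 -3.953 0.782
endloop
endfacet
facet normal 0.309 -0.931 -0.195
outer loop
vertex -0.929 -3.916 -0.117
vertex -0.472 -3.953 0.782
vertex -1.432 -4.252 0.69
endloop
endfacet
facet normal -0.310 -0.794 -0.523
outer loop
vertex -0.929 -3.916 -0.117
vertex -1.432 -4.252 0.69
vertex -1.888 -3.639 0.03
endloop
endfacet
facet normal -0.212 -0.231 -0.950
outer loop
vertex -0.929 -3.916 -0.117
vertex -1.888 -3.639 0.03
vertex -1.21 -2.962 -0.286
endloop
endfacet
facet normal 0.466 -0.020 -0.885
outer loop
vertex -0.929 -3.916 -0.117
vertex -1.21 -2.962 -0.286
vertex -0.335 -3.155 0.179
endloop
endfacet
facet normal 0.988 -0.060 0.145
outer loop
vertex -0.472 -3.953 0.782
vertex -0.335 -3.155 0.179
vertex -0.472 -3.021 1.17
endloop
endfacet
facet normal 0.212 -0.836 0.507
outer loop
vertex -1.432 -4.252 0.69
vertex -0.472 -3.953 0.782
vertex -1.15 -3.698 1.486
endloop
endfacet
facet normal -0.789 -0.614 -0.026
outer loop
vertex -1.888 -3.639 0.03
vertex -1.432 -4.252 0.69
vertex -2.025 -3.505 1.021
endloop
endfacet
facet normal -0.631 0.298 -0.716
outer loop
vertex -1.21 -2.962 -0.286
vertex -1.888 -3.639 0.03
vertex -1.888 -2.707 0.418
endloop
endfacet
facet normal 0.466 0.640 -0.611
outer loop
vertex -0.335 -3.155 0.179
vertex -1.21 -2.962 -0.286
vertex -0.928 -2.408 0.51
endloop
endfacet
facet normal -0.754 0.212 -0.622
outer loop
vertex -0.579 -2.824 -5.027
vertex -1.106 -2.817 -4.386
vertex -0.721 -2.118 -4.614
endloop
endfacet
facet normal 0.867 0.370 -0.334
outer loop
vertex -0.579 -2.824 -5.027
vertex -0.721 -2.118 -4.614
vertex 0.266 -3.203 -3.254
endloop
endfacet
facet normal -0.754 0.212 -0.622
outer loop
vertex -0.721 -2.118 -4.614
vertex -1.106 -2.817 -4.386
vertex -1.248 -2.111 -3.973
endloop
endfacet
facet normal 0.434 0.831 0.348
outer loop
vertex -0.721 -2.118 -4.614
vertex -1.248 -2.111 -3.973
vertex 0.266 -3.203 -3.254
endloop
endfacet
facet normal -0.754 0.212 -0.621
outer loop
vertex -1.248 -2.111 -3.973
vertex -1.106 -2.817 -4.386
vertex -1.633 -2.81 -3.744
endloop
endfacet
facet normal -0.155 0.384 0.910
outer loop
vertex -1.248 -2.111 -3.973
vertex -1.633 -2.81 -3.744
vertex 0.266 -3.203 -3.254
endloop
endfacet
facet normal -0.754 0.213 -0.621
outer loop
vertex -1.633 -2.81 -3.744
vertex -1.106 -2.817 -4.386
vertex -1.491 -3.516 -4.158
endloop
endfacet
facet normal -0.313 -0.526 0.790
outer loop
vertex -1.633 -2.81 -3.744
vertex -1.491 -3.516 -4.158
vertex 0.266 -3.203 -3.254
endloop
endfacet
facet normal -0.754 0.212 -0.622
outer loop
vertex -1.491 -3.516 -4.158
vertex -1.106 -2.817 -4.386
vertex -0.964 -3.523 -4.799
endloop
endfacet
facet normal 0.120 -0.987 0.109
outer loop
vertex -1.491 -3.516 -4.158
vertex -0.964 -3.523 -4.799
vertex 0.266 -3.203 -3.254
endloop
endfacet
facet normal -0.754 0.212 -0.622
outer loop
vertex -0.964 -3.523 -4.799
vertex -1.106 -2.817 -4.386
vertex -0.579 -2.824 -5.027
endloop
endfacet
facet normal 0.710 -0.539 -0.454
outer loop
vertex -0.964 -3.523 -4.799
vertex -0.579 -2.824 -5.027
vertex 0.266 -3.203 -3.254
endloop
endfacet
facet normal -0.450 -0.241 -0.860
outer loop
vertex -3.061 -3.857 1.649
vertex -3.543 -3.784 1.881
vertex -3.296 -3.371 1.636
endloop
endfacet
facet normal 0.881 0.420 -0.219
outer loop
vertex -3.061 -3.857 1.649
vertex -3.296 -3.371 1.636
vertex -2.897 -3.436 3.119
endloop
endfacet
facet normal -0.448 -0.242 -0.860
outer loop
vertex -3.296 -3.371 1.636
vertex -3.543 -3.784 1.881
vertex -3.779 -3.298 1.867
endloop
endfacet
facet normal 0.151 0.989 0.003
outer loop
vertex -3.296 -3.371 1.636
vertex -3.779 -3.298 1.867
vertex -2.897 -3.436 3.119
endloop
endfacet
facet normal -0.448 -0.242 -0.860
outer loop
vertex -3.779 -3.298 1.867
vertex -3.543 -3.784 1.881
vertex -4.026 -3.711 2.112
endloop
endfacet
facet normal -0.591 0.643 0.487
outer loop
vertex -3.779 -3.298 1.867
vertex -4.026 -3.711 2.112
vertex -2.897 -3.436 3.119
endloop
endfacet
facet normal -0.448 -0.241 -0.861
outer loop
vertex -4.026 -3.711 2.112
vertex -3.543 -3.784 1.881
vertex -3.791 -4.197 2.126
endloop
endfacet
facet normal -0.603 -0.270 0.750
outer loop
vertex -4.026 -3.711 2.112
vertex -3.791 -4.197 2.126
vertex -2.897 -3.436 3.119
endloop
endfacet
facet normal -0.450 -0.240 -0.860
outer loop
vertex -3.791 -4.197 2.126
vertex -3.543 -3.784 1.881
vertex -3.308 -4.27 1.894
endloop
endfacet
facet normal 0.127 -0.839 0.529
outer loop
vertex -3.791 -4.197 2.126
vertex -3.308 -4.27 1.894
vertex -2.897 -3.436 3.119
endloop
endfacet
facet normal -0.450 -0.241 -0.860
outer loop
vertex -3.308 -4.27 1.894
vertex -3.543 -3.784 1.881
vertex -3.061 -3.857 1.649
endloop
endfacet
facet normal 0.869 -0.493 0.044
outer loop
vertex -3.308 -4.27 1.894
vertex -3.061 -3.857 1.649
vertex -2.897 -3.436 3.119
endloop
endfacet

endsolid


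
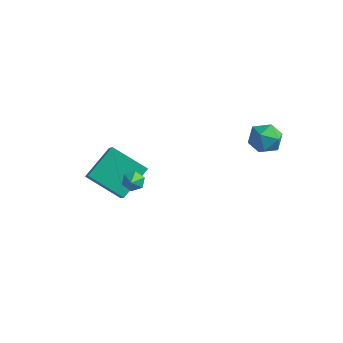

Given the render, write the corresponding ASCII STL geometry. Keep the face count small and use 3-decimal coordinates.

solid 
facet normal 0.119 0.898 0.425
outer loop
vertex 1.326 4.687 -0.098
vertex 1.808 4.298 0.589
vertex 2.245 4.599 -0.17
endloop
endfacet
facet normal 0.069 0.956 -0.286
outer loop
vertex 1.326 4.687 -0.098
vertex 2.245 4.599 -0.17
vertex 1.705 4.42 -0.9
endloop
endfacet
facet normal -0.555 0.675 -0.487
outer loop
vertex 1.326 4.687 -0.098
vertex 1.705 4.42 -0.9
vertex 0.935 4.009 -0.592
endloop
endfacet
facet normal -0.891 0.442 0.099
outer loop
vertex 1.326 4.687 -0.098
vertex 0.935 4.009 -0.592
vertex 0.999 3.933 0.328
endloop
endfacet
facet normal -0.475 0.580 0.662
outer loop
vertex 1.326 4.687 -0.098
vertex 0.999 3.933 0.328
vertex 1.808 4.298 0.589
endloop
endfacet
facet normal 0.591 0.565 -0.576
outer loop
vertex 1.705 4.42 -0.9
vertex 2.245 4.599 -0.17
vertex 2.421 3.867 -0.708
endloop
endfacet
facet normal 0.671 0.470 0.573
outer loop
vertex 2.245 4.599 -0.17
vertex 1.808 4.298 0.589
vertex 2.485 3.791 0.212
endloop
endfacet
facet normal -0.289 -0.043 0.956
outer loop
vertex 1.808 4.298 0.589
vertex 0.999 3.933 0.328
vertex 1.715 3.38 0.52
endloop
endfacet
facet normal -0.963 -0.265 0.045
outer loop
vertex 0.999 3.933 0.328
vertex 0.935 4.009 -0.592
vertex 1.175 3.201 -0.21
endloop
endfacet
facet normal -0.419 0.110 -0.901
outer loop
vertex 0.935 4.009 -0.592
vertex 1.705 4.42 -0.9
vertex 1.612 3.502 -0.969
endloop
endfacet
facet normal 0.891 -0.442 -0.099
outer loop
vertex 2.094 3.113 -0.282
vertex 2.421 3.867 -0.708
vertex 2.485 3.791 0.212
endloop
endfacet
facet normal 0.555 -0.675 0.487
outer loop
vertex 2.094 3.113 -0.282
vertex 2.485 3.791 0.212
vertex 1.715 3.38 0.52
endloop
endfacet
facet normal -0.069 -0.956 0.286
outer loop
vertex 2.094 3.113 -0.282
vertex 1.715 3.38 0.52
vertex 1.175 3.201 -0.21
endloop
endfacet
facet normal -0.119 -0.898 -0.425
outer loop
vertex 2.094 3.113 -0.282
vertex 1.175 3.201 -0.21
vertex 1.612 3.502 -0.969
endloop
endfacet
facet normal 0.475 -0.580 -0.662
outer loop
vertex 2.094 3.113 -0.282
vertex 1.612 3.502 -0.969
vertex 2.421 3.867 -0.708
endloop
endfacet
facet normal 0.963 0.265 -0.045
outer loop
vertex 2.485 3.791 0.212
vertex 2.421 3.867 -0.708
vertex 2.245 4.599 -0.17
endloop
endfacet
facet normal 0.419 -0.110 0.901
outer loop
vertex 1.715 3.38 0.52
vertex 2.485 3.791 0.212
vertex 1.808 4.298 0.589
endloop
endfacet
facet normal -0.591 -0.565 0.576
outer loop
vertex 1.175 3.201 -0.21
vertex 1.715 3.38 0.52
vertex 0.999 3.933 0.328
endloop
endfacet
facet normal -0.671 -0.470 -0.573
outer loop
vertex 1.612 3.502 -0.969
vertex 1.175 3.201 -0.21
vertex 0.935 4.009 -0.592
endloop
endfacet
facet normal 0.289 0.043 -0.956
outer loop
vertex 2.421 3.867 -0.708
vertex 1.612 3.502 -0.969
vertex 1.705 4.42 -0.9
endloop
endfacet
facet normal -0.877 -0.118 0.467
outer loop
vertex -4.266 -0.036 -0.579
vertex -5.058 0.867 -1.838
vertex -4.568 -1.67 -1.561
endloop
endfacet
facet normal 0.455 -0.519 0.724
outer loop
vertex -2.762 -1.427 -2.522
vertex -4.266 -0.036 -0.579
vertex -4.568 -1.67 -1.561
endloop
endfacet
facet normal -0.877 -0.118 0.467
outer loop
vertex -4.568 -1.67 -1.561
vertex -5.058 0.867 -1.838
vertex -5.36 -0.767 -2.82
endloop
endfacet
facet normal -0.157 -0.847 -0.509
outer loop
vertex -5.36 -0.767 -2.82
vertex -2.762 -1.427 -2.522
vertex -4.568 -1.67 -1.561
endloop
endfacet
facet normal 0.157 0.847 0.509
outer loop
vertex -4.266 -0.036 -0.579
vertex -3.252 1.11 -2.799
vertex -5.058 0.867 -1.838
endloop
endfacet
facet normal 0.455 -0.519 0.724
outer loop
vertex -2.46 0.207 -1.54
vertex -4.266 -0.036 -0.579
vertex -2.762 -1.427 -2.522
endloop
endfacet
facet normal 0.157 0.847 0.509
outer loop
vertex -2.46 0.207 -1.54
vertex -3.252 1.11 -2.799
vertex -4.266 -0.036 -0.579
endloop
endfacet
facet normal -0.455 0.519 -0.724
outer loop
vertex -5.058 0.867 -1.838
vertex -3.252 1.11 -2.799
vertex -5.36 -0.767 -2.82
endloop
endfacet
facet normal -0.157 -0.847 -0.509
outer loop
vertex -3.554 -0.524 -3.781
vertex -2.762 -1.427 -2.522
vertex -5.36 -0.767 -2.82
endloop
endfacet
facet normal -0.455 0.519 -0.724
outer loop
vertex -5.36 -0.767 -2.82
vertex -3.252 1.11 -2.799
vertex -3.554 -0.524 -3.781
endloop
endfacet
facet normal 0.877 0.118 -0.467
outer loop
vertex -3.554 -0.524 -3.781
vertex -2.46 0.207 -1.54
vertex -2.762 -1.427 -2.522
endloop
endfacet
facet normal 0.877 0.118 -0.467
outer loop
vertex -3.252 1.11 -2.799
vertex -2.46 0.207 -1.54
vertex -3.554 -0.524 -3.781
endloop
endfacet
facet normal -0.336 0.680 -0.652
outer loop
vertex -1.539 -1.748 -0.816
vertex -2.028 -1.749 -0.565
vertex -1.636 -1.399 -0.402
endloop
endfacet
facet normal 0.984 0.099 0.147
outer loop
vertex -1.539 -1.748 -0.816
vertex -1.636 -1.399 -0.402
vertex -1.612 -2.591 0.245
endloop
endfacet
facet normal -0.336 0.680 -0.652
outer loop
vertex -1.636 -1.399 -0.402
vertex -2.028 -1.749 -0.565
vertex -2.125 -1.4 -0.151
endloop
endfacet
facet normal 0.409 0.442 0.799
outer loop
vertex -1.636 -1.399 -0.402
vertex -2.125 -1.4 -0.151
vertex -1.612 -2.591 0.245
endloop
endfacet
facet normal -0.335 0.680 -0.652
outer loop
vertex -2.125 -1.4 -0.151
vertex -2.028 -1.749 -0.565
vertex -2.517 -1.749 -0.314
endloop
endfacet
facet normal -0.455 0.098 0.885
outer loop
vertex -2.125 -1.4 -0.151
vertex -2.517 -1.749 -0.314
vertex -1.612 -2.591 0.245
endloop
endfacet
facet normal -0.336 0.678 -0.654
outer loop
vertex -2.517 -1.749 -0.314
vertex -2.028 -1.749 -0.565
vertex -2.42 -2.099 -0.727
endloop
endfacet
facet normal -0.744 -0.586 0.322
outer loop
vertex -2.517 -1.749 -0.314
vertex -2.42 -2.099 -0.727
vertex -1.612 -2.591 0.245
endloop
endfacet
facet normal -0.336 0.679 -0.653
outer loop
vertex -2.42 -2.099 -0.727
vertex -2.028 -1.749 -0.565
vertex -1.931 -2.098 -0.978
endloop
endfacet
facet normal -0.168 -0.929 -0.331
outer loop
vertex -2.42 -2.099 -0.727
vertex -1.931 -2.098 -0.978
vertex -1.612 -2.591 0.245
endloop
endfacet
facet normal -0.336 0.679 -0.653
outer loop
vertex -1.931 -2.098 -0.978
vertex -2.028 -1.749 -0.565
vertex -1.539 -1.748 -0.816
endloop
endfacet
facet normal 0.695 -0.585 -0.417
outer loop
vertex -1.931 -2.098 -0.978
vertex -1.539 -1.748 -0.816
vertex -1.612 -2.591 0.245
endloop
endfacet

endsolid


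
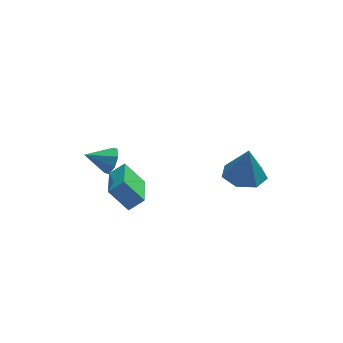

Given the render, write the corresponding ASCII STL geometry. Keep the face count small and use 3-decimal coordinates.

solid 
facet normal 0.892 -0.065 -0.447
outer loop
vertex -1.955 1.252 -2.938
vertex -2.24 1.625 -3.561
vertex -1.892 1.845 -2.899
endloop
endfacet
facet normal -0.020 -0.064 0.998
outer loop
vertex -1.955 1.252 -2.938
vertex -1.892 1.845 -2.899
vertex -3.48 1.715 -2.939
endloop
endfacet
facet normal 0.892 -0.065 -0.447
outer loop
vertex -1.892 1.845 -2.899
vertex -2.24 1.625 -3.561
vertex -2.033 2.308 -3.247
endloop
endfacet
facet normal -0.068 0.586 0.807
outer loop
vertex -1.892 1.845 -2.899
vertex -2.033 2.308 -3.247
vertex -3.48 1.715 -2.939
endloop
endfacet
facet normal 0.892 -0.065 -0.446
outer loop
vertex -2.033 2.308 -3.247
vertex -2.24 1.625 -3.561
vertex -2.295 2.371 -3.78
endloop
endfacet
facet normal -0.317 0.911 0.264
outer loop
vertex -2.033 2.308 -3.247
vertex -2.295 2.371 -3.78
vertex -3.48 1.715 -2.939
endloop
endfacet
facet normal 0.891 -0.066 -0.449
outer loop
vertex -2.295 2.371 -3.78
vertex -2.24 1.625 -3.561
vertex -2.526 1.997 -4.184
endloop
endfacet
facet normal -0.620 0.720 -0.312
outer loop
vertex -2.295 2.371 -3.78
vertex -2.526 1.997 -4.184
vertex -3.48 1.715 -2.939
endloop
endfacet
facet normal 0.892 -0.065 -0.448
outer loop
vertex -2.526 1.997 -4.184
vertex -2.24 1.625 -3.561
vertex -2.589 1.405 -4.223
endloop
endfacet
facet normal -0.801 0.124 -0.586
outer loop
vertex -2.526 1.997 -4.184
vertex -2.589 1.405 -4.223
vertex -3.48 1.715 -2.939
endloop
endfacet
facet normal 0.892 -0.065 -0.448
outer loop
vertex -2.589 1.405 -4.223
vertex -2.24 1.625 -3.561
vertex -2.448 0.941 -3.875
endloop
endfacet
facet normal -0.753 -0.526 -0.396
outer loop
vertex -2.589 1.405 -4.223
vertex -2.448 0.941 -3.875
vertex -3.48 1.715 -2.939
endloop
endfacet
facet normal 0.891 -0.065 -0.448
outer loop
vertex -2.448 0.941 -3.875
vertex -2.24 1.625 -3.561
vertex -2.185 0.878 -3.343
endloop
endfacet
facet normal -0.504 -0.851 0.148
outer loop
vertex -2.448 0.941 -3.875
vertex -2.185 0.878 -3.343
vertex -3.48 1.715 -2.939
endloop
endfacet
facet normal 0.892 -0.065 -0.447
outer loop
vertex -2.185 0.878 -3.343
vertex -2.24 1.625 -3.561
vertex -1.955 1.252 -2.938
endloop
endfacet
facet normal -0.201 -0.660 0.724
outer loop
vertex -2.185 0.878 -3.343
vertex -1.955 1.252 -2.938
vertex -3.48 1.715 -2.939
endloop
endfacet
facet normal -0.117 -0.043 -0.992
outer loop
vertex 4.176 -3.036 -1.534
vertex 3.181 -2.657 -1.433
vertex 4.092 -2.112 -1.564
endloop
endfacet
facet normal 0.918 0.096 0.385
outer loop
vertex 4.176 -3.036 -1.534
vertex 4.092 -2.112 -1.564
vertex 3.379 -2.583 0.253
endloop
endfacet
facet normal -0.117 -0.043 -0.992
outer loop
vertex 4.092 -2.112 -1.564
vertex 3.181 -2.657 -1.433
vertex 3.322 -1.598 -1.496
endloop
endfacet
facet normal 0.533 0.745 0.402
outer loop
vertex 4.092 -2.112 -1.564
vertex 3.322 -1.598 -1.496
vertex 3.379 -2.583 0.253
endloop
endfacet
facet normal -0.116 -0.044 -0.992
outer loop
vertex 3.322 -1.598 -1.496
vertex 3.181 -2.657 -1.433
vertex 2.445 -1.881 -1.381
endloop
endfacet
facet normal -0.210 0.849 0.485
outer loop
vertex 3.322 -1.598 -1.496
vertex 2.445 -1.881 -1.381
vertex 3.379 -2.583 0.253
endloop
endfacet
facet normal -0.116 -0.044 -0.992
outer loop
vertex 2.445 -1.881 -1.381
vertex 3.181 -2.657 -1.433
vertex 2.123 -2.749 -1.305
endloop
endfacet
facet normal -0.752 0.329 0.571
outer loop
vertex 2.445 -1.881 -1.381
vertex 2.123 -2.749 -1.305
vertex 3.379 -2.583 0.253
endloop
endfacet
facet normal -0.116 -0.043 -0.992
outer loop
vertex 2.123 -2.749 -1.305
vertex 3.181 -2.657 -1.433
vertex 2.597 -3.547 -1.326
endloop
endfacet
facet normal -0.683 -0.422 0.596
outer loop
vertex 2.123 -2.749 -1.305
vertex 2.597 -3.547 -1.326
vertex 3.379 -2.583 0.253
endloop
endfacet
facet normal -0.117 -0.043 -0.992
outer loop
vertex 2.597 -3.547 -1.326
vertex 3.181 -2.657 -1.433
vertex 3.511 -3.675 -1.428
endloop
endfacet
facet normal -0.057 -0.839 0.541
outer loop
vertex 2.597 -3.547 -1.326
vertex 3.511 -3.675 -1.428
vertex 3.379 -2.583 0.253
endloop
endfacet
facet normal -0.117 -0.043 -0.992
outer loop
vertex 3.511 -3.675 -1.428
vertex 3.181 -2.657 -1.433
vertex 4.176 -3.036 -1.534
endloop
endfacet
facet normal 0.656 -0.608 0.447
outer loop
vertex 3.511 -3.675 -1.428
vertex 4.176 -3.036 -1.534
vertex 3.379 -2.583 0.253
endloop
endfacet
facet normal -0.580 0.345 0.738
outer loop
vertex -2.533 -4.065 0.553
vertex -2.183 -2.171 -0.056
vertex -3.25 -4.107 0.009
endloop
endfacet
facet normal -0.173 -0.938 0.301
outer loop
vertex -2.437 -4.589 -1.024
vertex -2.533 -4.065 0.553
vertex -3.25 -4.107 0.009
endloop
endfacet
facet normal -0.581 0.345 0.738
outer loop
vertex -3.25 -4.107 0.009
vertex -2.183 -2.171 -0.056
vertex -2.899 -2.213 -0.6
endloop
endfacet
facet normal -0.795 -0.047 -0.604
outer loop
vertex -2.899 -2.213 -0.6
vertex -2.437 -4.589 -1.024
vertex -3.25 -4.107 0.009
endloop
endfacet
facet normal 0.796 0.047 0.604
outer loop
vertex -2.533 -4.065 0.553
vertex -1.37 -2.653 -1.089
vertex -2.183 -2.171 -0.056
endloop
endfacet
facet normal -0.174 -0.938 0.301
outer loop
vertex -1.721 -4.547 -0.48
vertex -2.533 -4.065 0.553
vertex -2.437 -4.589 -1.024
endloop
endfacet
facet normal 0.796 0.047 0.604
outer loop
vertex -1.721 -4.547 -0.48
vertex -1.37 -2.653 -1.089
vertex -2.533 -4.065 0.553
endloop
endfacet
facet normal 0.174 0.938 -0.301
outer loop
vertex -2.183 -2.171 -0.056
vertex -1.37 -2.653 -1.089
vertex -2.899 -2.213 -0.6
endloop
endfacet
facet normal -0.796 -0.047 -0.604
outer loop
vertex -2.087 -2.695 -1.633
vertex -2.437 -4.589 -1.024
vertex -2.899 -2.213 -0.6
endloop
endfacet
facet normal 0.174 0.938 -0.301
outer loop
vertex -2.899 -2.213 -0.6
vertex -1.37 -2.653 -1.089
vertex -2.087 -2.695 -1.633
endloop
endfacet
facet normal 0.581 -0.344 -0.738
outer loop
vertex -2.087 -2.695 -1.633
vertex -1.721 -4.547 -0.48
vertex -2.437 -4.589 -1.024
endloop
endfacet
facet normal 0.580 -0.345 -0.738
outer loop
vertex -1.37 -2.653 -1.089
vertex -1.721 -4.547 -0.48
vertex -2.087 -2.695 -1.633
endloop
endfacet

endsolid


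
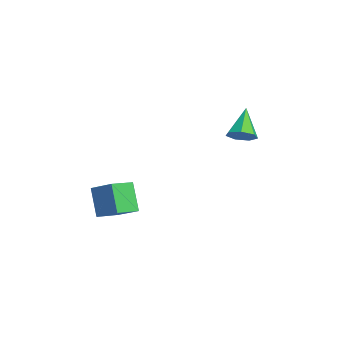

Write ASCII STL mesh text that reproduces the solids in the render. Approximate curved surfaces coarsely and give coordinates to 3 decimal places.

solid 
facet normal 0.601 -0.313 -0.736
outer loop
vertex 1.676 1.726 1.719
vertex 1.256 1.888 1.307
vertex 1.712 2.222 1.537
endloop
endfacet
facet normal 0.527 0.259 0.810
outer loop
vertex 1.676 1.726 1.719
vertex 1.712 2.222 1.537
vertex 0.404 2.332 2.353
endloop
endfacet
facet normal 0.600 -0.313 -0.736
outer loop
vertex 1.712 2.222 1.537
vertex 1.256 1.888 1.307
vertex 1.404 2.466 1.182
endloop
endfacet
facet normal 0.295 0.887 0.354
outer loop
vertex 1.712 2.222 1.537
vertex 1.404 2.466 1.182
vertex 0.404 2.332 2.353
endloop
endfacet
facet normal 0.600 -0.313 -0.737
outer loop
vertex 1.404 2.466 1.182
vertex 1.256 1.888 1.307
vertex 0.985 2.275 0.922
endloop
endfacet
facet normal -0.321 0.932 -0.167
outer loop
vertex 1.404 2.466 1.182
vertex 0.985 2.275 0.922
vertex 0.404 2.332 2.353
endloop
endfacet
facet normal 0.600 -0.312 -0.736
outer loop
vertex 0.985 2.275 0.922
vertex 1.256 1.888 1.307
vertex 0.77 1.793 0.951
endloop
endfacet
facet normal -0.859 0.361 -0.363
outer loop
vertex 0.985 2.275 0.922
vertex 0.77 1.793 0.951
vertex 0.404 2.332 2.353
endloop
endfacet
facet normal 0.600 -0.313 -0.736
outer loop
vertex 0.77 1.793 0.951
vertex 1.256 1.888 1.307
vertex 0.921 1.382 1.249
endloop
endfacet
facet normal -0.914 -0.398 -0.086
outer loop
vertex 0.77 1.793 0.951
vertex 0.921 1.382 1.249
vertex 0.404 2.332 2.353
endloop
endfacet
facet normal 0.600 -0.313 -0.736
outer loop
vertex 0.921 1.382 1.249
vertex 1.256 1.888 1.307
vertex 1.324 1.352 1.59
endloop
endfacet
facet normal -0.443 -0.772 0.456
outer loop
vertex 0.921 1.382 1.249
vertex 1.324 1.352 1.59
vertex 0.404 2.332 2.353
endloop
endfacet
facet normal 0.601 -0.312 -0.736
outer loop
vertex 1.324 1.352 1.59
vertex 1.256 1.888 1.307
vertex 1.676 1.726 1.719
endloop
endfacet
facet normal 0.197 -0.480 0.855
outer loop
vertex 1.324 1.352 1.59
vertex 1.676 1.726 1.719
vertex 0.404 2.332 2.353
endloop
endfacet
facet normal -0.513 -0.025 0.858
outer loop
vertex 1.516 -3.099 -0.4
vertex 1.107 -2.201 -0.618
vertex 0.6 -3.653 -0.964
endloop
endfacet
facet normal 0.404 -0.889 0.216
outer loop
vertex 1.293 -3.619 -2.122
vertex 1.516 -3.099 -0.4
vertex 0.6 -3.653 -0.964
endloop
endfacet
facet normal -0.513 -0.025 0.858
outer loop
vertex 0.6 -3.653 -0.964
vertex 1.107 -2.201 -0.618
vertex 0.191 -2.755 -1.182
endloop
endfacet
facet normal -0.757 -0.458 -0.466
outer loop
vertex 0.191 -2.755 -1.182
vertex 1.293 -3.619 -2.122
vertex 0.6 -3.653 -0.964
endloop
endfacet
facet normal 0.757 0.458 0.466
outer loop
vertex 1.516 -3.099 -0.4
vertex 1.8 -2.167 -1.776
vertex 1.107 -2.201 -0.618
endloop
endfacet
facet normal 0.404 -0.889 0.216
outer loop
vertex 2.209 -3.065 -1.558
vertex 1.516 -3.099 -0.4
vertex 1.293 -3.619 -2.122
endloop
endfacet
facet normal 0.757 0.458 0.466
outer loop
vertex 2.209 -3.065 -1.558
vertex 1.8 -2.167 -1.776
vertex 1.516 -3.099 -0.4
endloop
endfacet
facet normal -0.404 0.889 -0.216
outer loop
vertex 1.107 -2.201 -0.618
vertex 1.8 -2.167 -1.776
vertex 0.191 -2.755 -1.182
endloop
endfacet
facet normal -0.757 -0.458 -0.466
outer loop
vertex 0.884 -2.721 -2.34
vertex 1.293 -3.619 -2.122
vertex 0.191 -2.755 -1.182
endloop
endfacet
facet normal -0.404 0.889 -0.216
outer loop
vertex 0.191 -2.755 -1.182
vertex 1.8 -2.167 -1.776
vertex 0.884 -2.721 -2.34
endloop
endfacet
facet normal 0.513 0.025 -0.858
outer loop
vertex 0.884 -2.721 -2.34
vertex 2.209 -3.065 -1.558
vertex 1.293 -3.619 -2.122
endloop
endfacet
facet normal 0.513 0.025 -0.858
outer loop
vertex 1.8 -2.167 -1.776
vertex 2.209 -3.065 -1.558
vertex 0.884 -2.721 -2.34
endloop
endfacet

endsolid


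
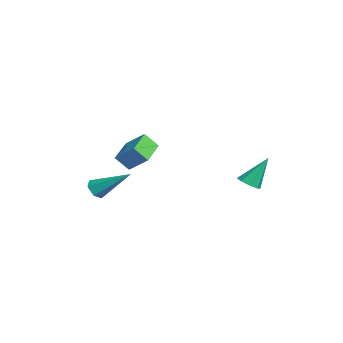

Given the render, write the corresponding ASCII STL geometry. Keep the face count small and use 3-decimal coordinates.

solid 
facet normal -0.383 -0.735 -0.560
outer loop
vertex -1.826 -4.463 -1.705
vertex -2.08 -4.716 -1.199
vertex -2.398 -4.298 -1.53
endloop
endfacet
facet normal 0.037 0.784 -0.619
outer loop
vertex -1.826 -4.463 -1.705
vertex -2.398 -4.298 -1.53
vertex -1.26 -3.144 -0.001
endloop
endfacet
facet normal -0.383 -0.735 -0.560
outer loop
vertex -2.398 -4.298 -1.53
vertex -2.08 -4.716 -1.199
vertex -2.652 -4.551 -1.024
endloop
endfacet
facet normal -0.709 0.705 -0.004
outer loop
vertex -2.398 -4.298 -1.53
vertex -2.652 -4.551 -1.024
vertex -1.26 -3.144 -0.001
endloop
endfacet
facet normal -0.383 -0.734 -0.561
outer loop
vertex -2.652 -4.551 -1.024
vertex -2.08 -4.716 -1.199
vertex -2.334 -4.969 -0.694
endloop
endfacet
facet normal -0.652 0.098 0.752
outer loop
vertex -2.652 -4.551 -1.024
vertex -2.334 -4.969 -0.694
vertex -1.26 -3.144 -0.001
endloop
endfacet
facet normal -0.383 -0.734 -0.560
outer loop
vertex -2.334 -4.969 -0.694
vertex -2.08 -4.716 -1.199
vertex -1.763 -5.133 -0.869
endloop
endfacet
facet normal 0.151 -0.427 0.892
outer loop
vertex -2.334 -4.969 -0.694
vertex -1.763 -5.133 -0.869
vertex -1.26 -3.144 -0.001
endloop
endfacet
facet normal -0.384 -0.735 -0.560
outer loop
vertex -1.763 -5.133 -0.869
vertex -2.08 -4.716 -1.199
vertex -1.509 -4.88 -1.375
endloop
endfacet
facet normal 0.896 -0.347 0.276
outer loop
vertex -1.763 -5.133 -0.869
vertex -1.509 -4.88 -1.375
vertex -1.26 -3.144 -0.001
endloop
endfacet
facet normal -0.384 -0.735 -0.560
outer loop
vertex -1.509 -4.88 -1.375
vertex -2.08 -4.716 -1.199
vertex -1.826 -4.463 -1.705
endloop
endfacet
facet normal 0.839 0.259 -0.479
outer loop
vertex -1.509 -4.88 -1.375
vertex -1.826 -4.463 -1.705
vertex -1.26 -3.144 -0.001
endloop
endfacet
facet normal 0.076 -0.537 -0.840
outer loop
vertex 2.771 2.044 0.248
vertex 2.245 1.748 0.39
vertex 2.387 2.262 0.074
endloop
endfacet
facet normal 0.531 0.839 -0.120
outer loop
vertex 2.771 2.044 0.248
vertex 2.387 2.262 0.074
vertex 2.115 2.692 1.87
endloop
endfacet
facet normal 0.074 -0.537 -0.840
outer loop
vertex 2.387 2.262 0.074
vertex 2.245 1.748 0.39
vertex 1.92 2.179 0.086
endloop
endfacet
facet normal -0.176 0.951 -0.254
outer loop
vertex 2.387 2.262 0.074
vertex 1.92 2.179 0.086
vertex 2.115 2.692 1.87
endloop
endfacet
facet normal 0.073 -0.537 -0.840
outer loop
vertex 1.92 2.179 0.086
vertex 2.245 1.748 0.39
vertex 1.643 1.844 0.276
endloop
endfacet
facet normal -0.792 0.605 -0.087
outer loop
vertex 1.92 2.179 0.086
vertex 1.643 1.844 0.276
vertex 2.115 2.692 1.87
endloop
endfacet
facet normal 0.074 -0.537 -0.841
outer loop
vertex 1.643 1.844 0.276
vertex 2.245 1.748 0.39
vertex 1.72 1.452 0.533
endloop
endfacet
facet normal -0.959 -0.002 0.285
outer loop
vertex 1.643 1.844 0.276
vertex 1.72 1.452 0.533
vertex 2.115 2.692 1.87
endloop
endfacet
facet normal 0.074 -0.537 -0.840
outer loop
vertex 1.72 1.452 0.533
vertex 2.245 1.748 0.39
vertex 2.104 1.234 0.706
endloop
endfacet
facet normal -0.577 -0.507 0.641
outer loop
vertex 1.72 1.452 0.533
vertex 2.104 1.234 0.706
vertex 2.115 2.692 1.87
endloop
endfacet
facet normal 0.074 -0.537 -0.840
outer loop
vertex 2.104 1.234 0.706
vertex 2.245 1.748 0.39
vertex 2.571 1.317 0.694
endloop
endfacet
facet normal 0.130 -0.619 0.774
outer loop
vertex 2.104 1.234 0.706
vertex 2.571 1.317 0.694
vertex 2.115 2.692 1.87
endloop
endfacet
facet normal 0.073 -0.537 -0.840
outer loop
vertex 2.571 1.317 0.694
vertex 2.245 1.748 0.39
vertex 2.847 1.652 0.504
endloop
endfacet
facet normal 0.747 -0.271 0.607
outer loop
vertex 2.571 1.317 0.694
vertex 2.847 1.652 0.504
vertex 2.115 2.692 1.87
endloop
endfacet
facet normal 0.074 -0.535 -0.841
outer loop
vertex 2.847 1.652 0.504
vertex 2.245 1.748 0.39
vertex 2.771 2.044 0.248
endloop
endfacet
facet normal 0.913 0.332 0.237
outer loop
vertex 2.847 1.652 0.504
vertex 2.771 2.044 0.248
vertex 2.115 2.692 1.87
endloop
endfacet
facet normal -0.517 -0.598 -0.612
outer loop
vertex 1.689 -4.354 2.233
vertex 0.388 -3.629 2.622
vertex 1.822 -3.725 1.506
endloop
endfacet
facet normal 0.846 -0.470 -0.252
outer loop
vertex 2.472 -2.971 2.278
vertex 1.689 -4.354 2.233
vertex 1.822 -3.725 1.506
endloop
endfacet
facet normal -0.516 -0.599 -0.612
outer loop
vertex 1.822 -3.725 1.506
vertex 0.388 -3.629 2.622
vertex 0.52 -3.001 1.896
endloop
endfacet
facet normal 0.137 0.649 -0.749
outer loop
vertex 0.52 -3.001 1.896
vertex 2.472 -2.971 2.278
vertex 1.822 -3.725 1.506
endloop
endfacet
facet normal -0.137 -0.648 0.749
outer loop
vertex 1.689 -4.354 2.233
vertex 1.038 -2.875 3.394
vertex 0.388 -3.629 2.622
endloop
endfacet
facet normal 0.845 -0.470 -0.253
outer loop
vertex 2.34 -3.599 3.004
vertex 1.689 -4.354 2.233
vertex 2.472 -2.971 2.278
endloop
endfacet
facet normal -0.136 -0.648 0.749
outer loop
vertex 2.34 -3.599 3.004
vertex 1.038 -2.875 3.394
vertex 1.689 -4.354 2.233
endloop
endfacet
facet normal -0.846 0.470 0.253
outer loop
vertex 0.388 -3.629 2.622
vertex 1.038 -2.875 3.394
vertex 0.52 -3.001 1.896
endloop
endfacet
facet normal 0.137 0.648 -0.750
outer loop
vertex 1.171 -2.246 2.667
vertex 2.472 -2.971 2.278
vertex 0.52 -3.001 1.896
endloop
endfacet
facet normal -0.845 0.471 0.253
outer loop
vertex 0.52 -3.001 1.896
vertex 1.038 -2.875 3.394
vertex 1.171 -2.246 2.667
endloop
endfacet
facet normal 0.517 0.599 0.612
outer loop
vertex 1.171 -2.246 2.667
vertex 2.34 -3.599 3.004
vertex 2.472 -2.971 2.278
endloop
endfacet
facet normal 0.516 0.599 0.612
outer loop
vertex 1.038 -2.875 3.394
vertex 2.34 -3.599 3.004
vertex 1.171 -2.246 2.667
endloop
endfacet

endsolid
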